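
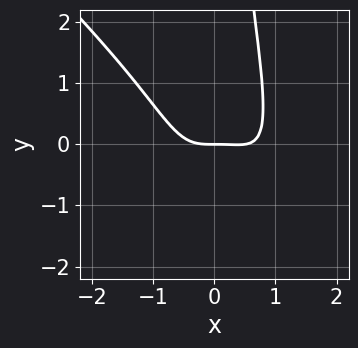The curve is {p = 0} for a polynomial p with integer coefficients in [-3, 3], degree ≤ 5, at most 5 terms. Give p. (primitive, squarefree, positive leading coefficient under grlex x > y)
Degree: no degree-3 curve has this shape, so deg p = 4.
Observable constraints: it meets the x-axis at x = 0 (among the integer gridlines); one y-axis crossing is at y = 0.
The integer polynomial consistent with all of this is the stated p.

2*x^4 + 2*x^3*y - x^3 + x*y^2 - 2*y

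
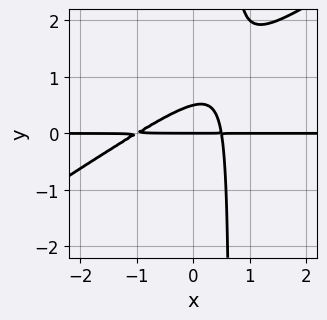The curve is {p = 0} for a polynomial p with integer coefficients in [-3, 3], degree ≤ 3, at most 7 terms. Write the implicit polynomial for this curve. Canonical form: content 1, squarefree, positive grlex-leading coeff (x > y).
2*x^2*y - 3*x*y^2 + x*y + 2*y^2 - y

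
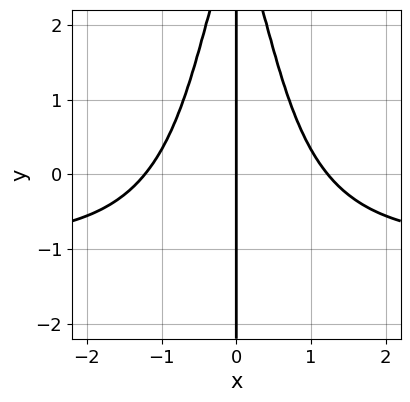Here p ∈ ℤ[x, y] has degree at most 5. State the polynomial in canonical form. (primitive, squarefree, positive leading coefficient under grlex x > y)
2*x^3*y + 2*x^3 + x*y - 3*x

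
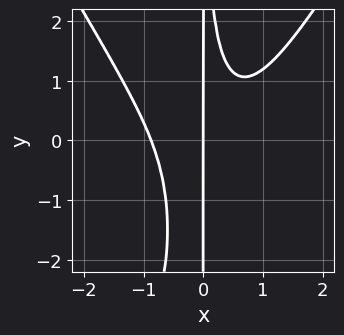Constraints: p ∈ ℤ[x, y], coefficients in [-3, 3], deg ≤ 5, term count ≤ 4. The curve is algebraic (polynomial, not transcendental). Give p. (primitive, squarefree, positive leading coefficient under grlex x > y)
3*x^4 - x^2*y^2 - 3*x^2*y + 2*x

First, deg p = 4. The shape is more complex than any degree-3 curve.
Next, observable constraints: every point of the y-axis in the box is on the curve; one x-axis crossing is at x = 0.
Finally, solving for integer coefficients yields p as stated.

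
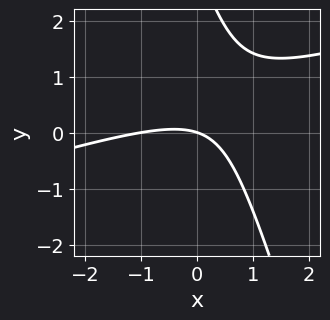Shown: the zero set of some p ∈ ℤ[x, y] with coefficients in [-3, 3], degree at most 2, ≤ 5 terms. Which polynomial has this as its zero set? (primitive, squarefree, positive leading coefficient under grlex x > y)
(a) deg p = 2. The shape is more complex than any degree-1 curve.
(b) From the visible intercepts: one y-axis crossing is at y = 0; among the integer gridlines, it crosses the x-axis at x ∈ {-1, 0}.
(c) Putting this together gives p.

x^2 - 3*x*y - y^2 + x + 3*y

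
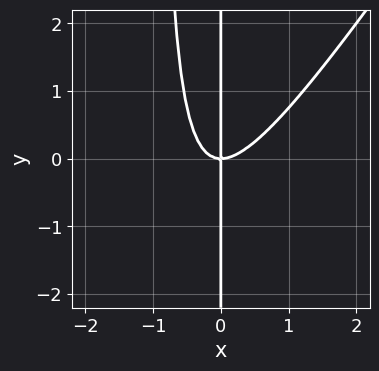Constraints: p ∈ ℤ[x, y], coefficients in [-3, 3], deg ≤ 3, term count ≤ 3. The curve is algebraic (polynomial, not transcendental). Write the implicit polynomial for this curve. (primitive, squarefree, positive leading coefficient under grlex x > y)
(a) The degree is 3 — no degree-2 curve has this shape.
(b) From the axis intercepts and sections: it crosses the x-axis at the gridline x = 0; the visible y-axis segment lies entirely on the curve.
(c) Together with the visible shape, these determine p as stated.

3*x^3 - 2*x^2*y - 2*x*y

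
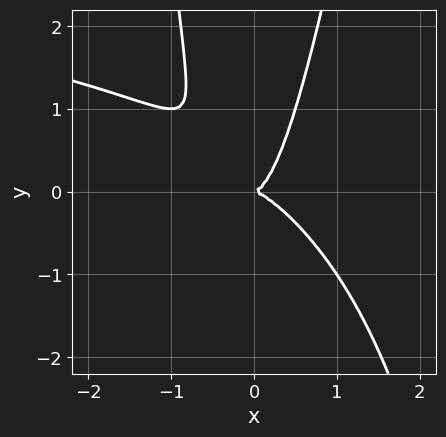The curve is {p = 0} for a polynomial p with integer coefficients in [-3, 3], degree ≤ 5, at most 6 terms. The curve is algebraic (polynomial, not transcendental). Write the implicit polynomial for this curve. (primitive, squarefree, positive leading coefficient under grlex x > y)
x^3*y - 3*x^3 - 3*x^2*y + y^2

First, degree: a generic line meets the curve in up to 4 points, so deg p = 4.
Next, against the integer gridlines: it meets the y-axis at y = 0 (among the integer gridlines); one x-axis crossing is at x = 0.
Finally, together with the visible shape, these determine p as stated.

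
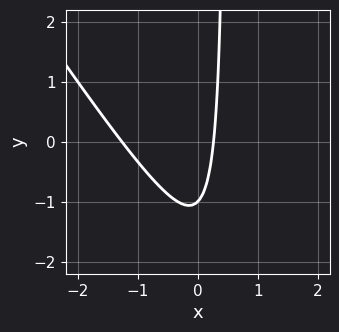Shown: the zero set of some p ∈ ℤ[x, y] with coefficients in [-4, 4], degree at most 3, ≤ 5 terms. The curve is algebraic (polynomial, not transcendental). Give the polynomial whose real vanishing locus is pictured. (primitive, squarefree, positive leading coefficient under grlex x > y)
(a) The degree is 2 — no degree-1 curve has this shape.
(b) Against the integer gridlines: one y-axis crossing is at y = -1.
(c) Assembling these constraints gives the stated polynomial.

3*x^2 + 2*x*y + 3*x - y - 1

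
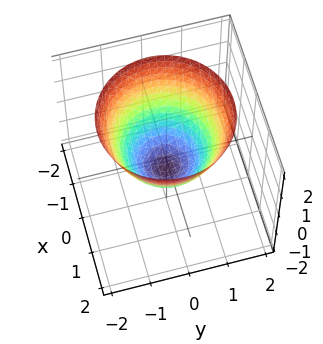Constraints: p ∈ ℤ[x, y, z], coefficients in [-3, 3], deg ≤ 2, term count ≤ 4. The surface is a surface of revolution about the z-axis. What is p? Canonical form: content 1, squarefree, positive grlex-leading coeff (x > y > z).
(a) The degree is 2 — no degree-1 surface has this shape.
(b) Symmetry: the surface is invariant under rotation about z: p = q(x² + y², z).
(c) Observable constraints: a circular section at z = 0 has radius between 0 and 1.
(d) Fitting integer coefficients to these (and the overall shape) gives p.

3*x^2 + 3*y^2 - 3*z - 2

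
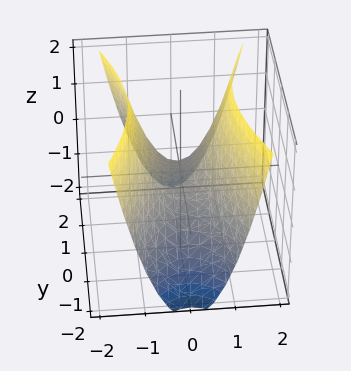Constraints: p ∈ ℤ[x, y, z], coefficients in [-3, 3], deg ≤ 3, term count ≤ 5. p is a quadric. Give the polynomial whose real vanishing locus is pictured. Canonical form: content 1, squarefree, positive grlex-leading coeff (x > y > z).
(a) deg p = 2. A saddle surface; a quadric.
(b) Symmetries: mirror symmetry y ↦ −y ⇒ only even powers of y; the x ↦ −x reflection is a symmetry, so x appears only in even powers.
(c) Observable constraints: it meets the y-axis at y = 0 (among the integer gridlines); it crosses the z-axis at the gridline z = 0; it meets the x-axis at x = 0 (among the integer gridlines).
(d) Assembling these constraints gives the stated polynomial.

3*x^2 - y^2 - 2*z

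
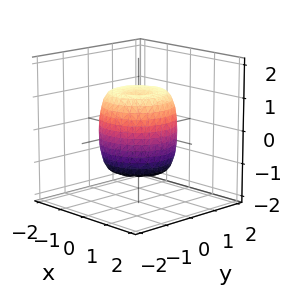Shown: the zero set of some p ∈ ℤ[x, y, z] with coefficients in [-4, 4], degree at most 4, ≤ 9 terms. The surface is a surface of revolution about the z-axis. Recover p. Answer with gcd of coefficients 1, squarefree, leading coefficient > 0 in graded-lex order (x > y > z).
2*x^4 + 4*x^2*y^2 + 2*y^4 - 2*x^2 - 2*y^2 + z^2 - 1

(a) The degree is 4 — a generic line meets the surface in up to 4 points.
(b) Symmetries: the z-axis is an axis of rotation, so x and y enter only as x² + y².
(c) Reading off the gridlines: the z-axis gridline crossings are at z ∈ {-1, 1}; a circular section at z = 0 has radius between 1 and 2.
(d) The integer polynomial consistent with all of this is the stated p.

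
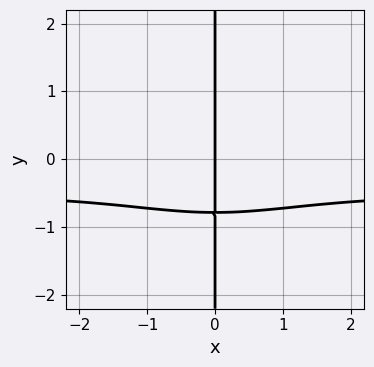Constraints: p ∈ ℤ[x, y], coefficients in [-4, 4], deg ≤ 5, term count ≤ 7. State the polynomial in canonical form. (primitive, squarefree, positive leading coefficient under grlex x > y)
2*x^3*y + 3*x*y^3 + x^3 + 2*x*y + 3*x

First, the degree is 4 — a generic line meets the curve in up to 4 points.
Then, from the axis intercepts and sections: the visible y-axis segment lies entirely on the curve; one x-axis crossing is at x = 0.
Finally, assembling these constraints gives the stated polynomial.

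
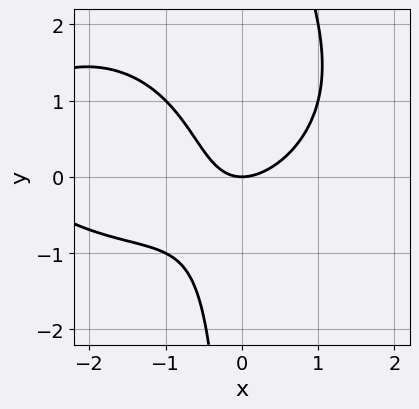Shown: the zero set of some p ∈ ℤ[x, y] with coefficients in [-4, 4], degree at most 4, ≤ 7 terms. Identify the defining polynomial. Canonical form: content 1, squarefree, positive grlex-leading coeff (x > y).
x^3 + 2*x*y^2 + 3*x^2 - 3*x*y - 3*y

(a) deg p = 3.
(b) Checking where it meets the axes: it crosses the y-axis at the gridline y = 0; it meets the x-axis at x = 0 (among the integer gridlines).
(c) Assembling these constraints gives the stated polynomial.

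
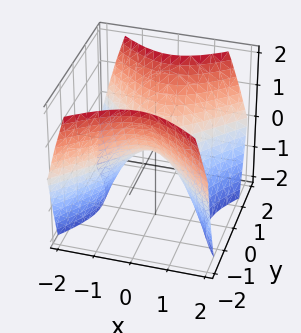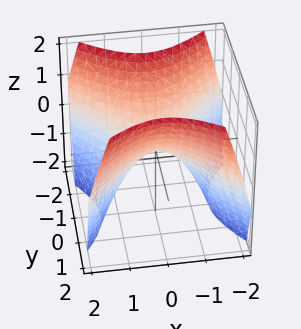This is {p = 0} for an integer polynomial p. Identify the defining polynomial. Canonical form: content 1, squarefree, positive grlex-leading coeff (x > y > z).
(a) Degree: a saddle surface; a quadric, so deg p = 2.
(b) Symmetries: the x ↦ −x reflection is a symmetry, so x appears only in even powers; the y ↦ −y reflection is a symmetry, so y appears only in even powers.
(c) From the axis intercepts and sections: one z-axis crossing is at z = 0; it crosses the y-axis at the gridline y = 0.
(d) Together with the visible shape, these determine p as stated.

x^2 - y^2 + z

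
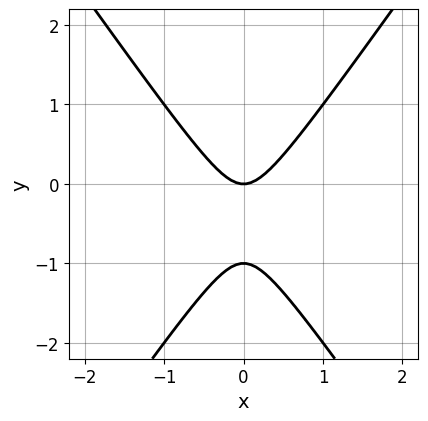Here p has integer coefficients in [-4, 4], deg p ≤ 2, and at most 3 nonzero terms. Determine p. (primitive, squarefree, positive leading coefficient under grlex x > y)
First, the degree is 2 — no degree-1 curve has this shape.
Next, symmetries: it's symmetric under x → −x, forcing even powers of x.
Next, from the axis intercepts and sections: among the integer gridlines, it crosses the y-axis at y ∈ {-1, 0}; it meets the x-axis at x = 0 (among the integer gridlines).
Finally, matching integer coefficients to the picture gives p.

2*x^2 - y^2 - y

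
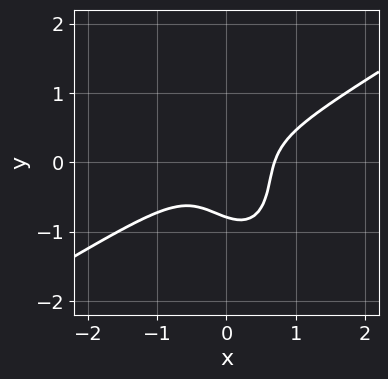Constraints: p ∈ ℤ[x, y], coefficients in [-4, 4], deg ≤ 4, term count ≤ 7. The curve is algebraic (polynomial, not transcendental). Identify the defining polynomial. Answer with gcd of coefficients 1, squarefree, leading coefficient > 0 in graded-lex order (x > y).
3*x^3 - 3*x^2*y - 2*x*y^2 - 2*y^3 - 1

The degree is 3 — a generic line meets the curve in up to 3 points.
Matching integer coefficients to the picture gives p.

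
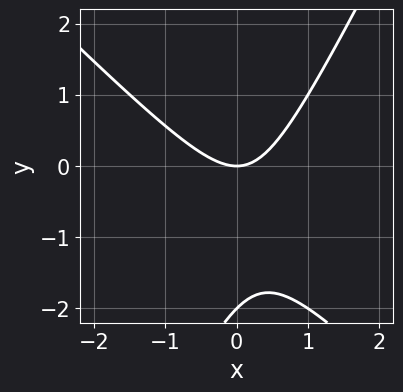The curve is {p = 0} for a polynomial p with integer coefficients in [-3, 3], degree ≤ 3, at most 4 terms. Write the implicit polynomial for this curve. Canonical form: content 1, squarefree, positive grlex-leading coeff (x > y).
2*x^2 + x*y - y^2 - 2*y

1. The degree is 2 — a generic line meets the curve in up to 2 points.
2. Checking where it meets the axes: it crosses the x-axis at the gridline x = 0; among the integer gridlines, it crosses the y-axis at y ∈ {-2, 0}.
3. Solving for integer coefficients yields p as stated.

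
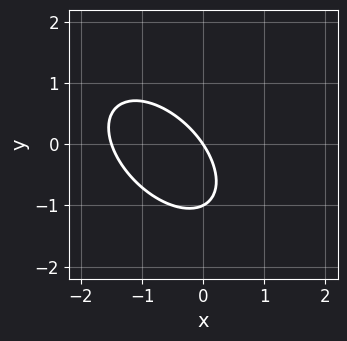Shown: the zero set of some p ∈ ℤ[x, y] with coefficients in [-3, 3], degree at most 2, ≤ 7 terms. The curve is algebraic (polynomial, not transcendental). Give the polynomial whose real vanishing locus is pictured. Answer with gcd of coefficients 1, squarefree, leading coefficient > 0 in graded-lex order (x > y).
2*x^2 + 2*x*y + 2*y^2 + 3*x + 2*y

The degree is 2 — no degree-1 curve has this shape.
Checking where it meets the axes: it meets the x-axis at x = 0 (among the integer gridlines); the y-axis gridline crossings are at y ∈ {-1, 0}.
Fitting integer coefficients to these (and the overall shape) gives p.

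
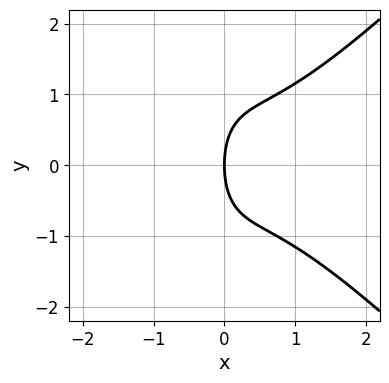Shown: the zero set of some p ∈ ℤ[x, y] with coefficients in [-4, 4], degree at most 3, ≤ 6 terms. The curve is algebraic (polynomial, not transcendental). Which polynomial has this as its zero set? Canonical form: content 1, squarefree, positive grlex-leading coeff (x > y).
2*x^3 - 2*x*y^2 - x^2 - y^2 + 3*x

First, deg p = 3. The shape is more complex than any degree-2 curve.
Then, symmetries: mirror symmetry y ↦ −y ⇒ only even powers of y.
Next, against the integer gridlines: one y-axis crossing is at y = 0; it crosses the x-axis at the gridline x = 0.
Finally, these observations pin down the coefficients.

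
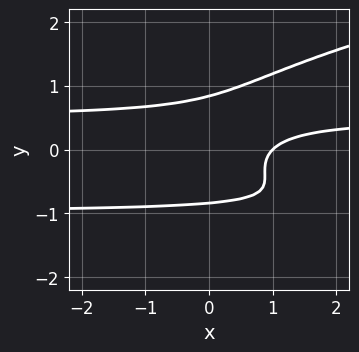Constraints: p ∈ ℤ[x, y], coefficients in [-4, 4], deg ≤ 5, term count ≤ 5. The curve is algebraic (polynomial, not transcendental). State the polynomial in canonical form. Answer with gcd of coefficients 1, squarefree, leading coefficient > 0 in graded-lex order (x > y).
The degree is 4 — the shape is more complex than any degree-3 curve.
From the axis intercepts and sections: it crosses the x-axis at the gridline x = 1.
Putting this together gives p.

2*y^4 - 2*x*y^2 - x*y + x - 1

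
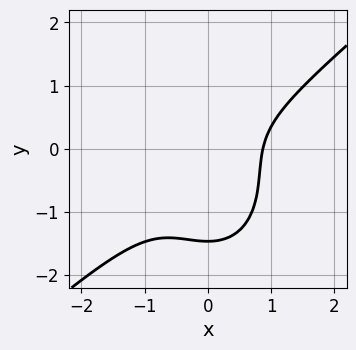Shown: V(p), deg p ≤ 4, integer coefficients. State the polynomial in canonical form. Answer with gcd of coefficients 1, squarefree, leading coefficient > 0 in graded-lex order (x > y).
3*x^3 - 2*x^2*y - 2*y^3 - 2*y^2 - 2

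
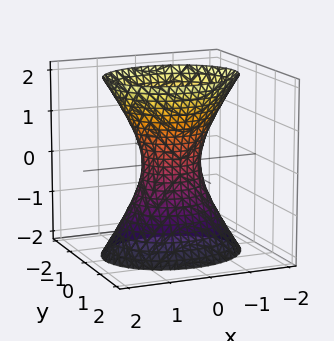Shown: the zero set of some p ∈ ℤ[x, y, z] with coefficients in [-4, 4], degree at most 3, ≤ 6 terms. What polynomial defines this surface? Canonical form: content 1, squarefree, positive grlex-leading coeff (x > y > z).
2*x^2 + 3*y^2 - z^2 - 1

Degree: one connected sheet with a waist; a quadric, so deg p = 2.
Symmetries: the x ↦ −x reflection is a symmetry, so x appears only in even powers; it's symmetric under z → −z, forcing even powers of z; it's symmetric under y → −y, forcing even powers of y.
From the visible intercepts: it misses every integer gridline on the z-axis.
Assembling these constraints gives the stated polynomial.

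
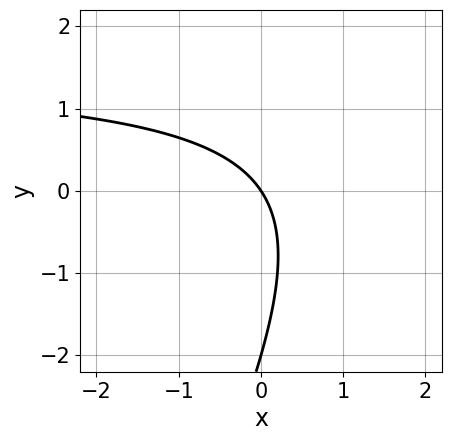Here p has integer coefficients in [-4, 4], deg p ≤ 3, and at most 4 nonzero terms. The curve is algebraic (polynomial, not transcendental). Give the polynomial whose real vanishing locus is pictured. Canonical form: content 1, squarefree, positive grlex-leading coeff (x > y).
2*x*y - y^2 - 3*x - 2*y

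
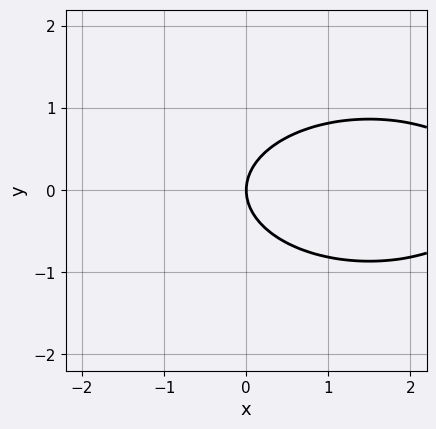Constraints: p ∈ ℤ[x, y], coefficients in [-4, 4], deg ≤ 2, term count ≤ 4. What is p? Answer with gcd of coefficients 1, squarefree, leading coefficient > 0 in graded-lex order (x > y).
x^2 + 3*y^2 - 3*x

First, the degree is 2 — the shape is more complex than any degree-1 curve.
Then, symmetries: mirror symmetry y ↦ −y ⇒ only even powers of y.
Then, from the visible intercepts: it crosses the x-axis at the gridline x = 0; one y-axis crossing is at y = 0.
Finally, the integer polynomial consistent with all of this is the stated p.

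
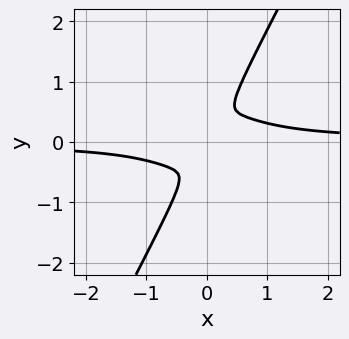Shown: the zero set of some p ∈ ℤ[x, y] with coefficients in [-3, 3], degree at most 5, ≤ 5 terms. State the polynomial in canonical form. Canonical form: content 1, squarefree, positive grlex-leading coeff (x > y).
deg p = 4.
Putting this together gives p.

3*x^3*y + 3*x*y^3 - 2*y^4 - x^2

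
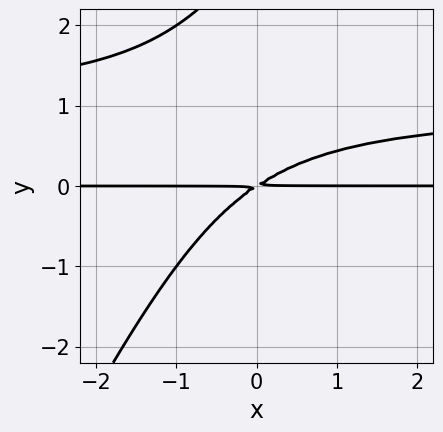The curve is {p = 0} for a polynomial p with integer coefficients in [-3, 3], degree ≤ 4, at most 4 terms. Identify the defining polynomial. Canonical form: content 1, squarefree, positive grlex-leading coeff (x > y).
2*x*y^2 - y^3 - 2*x*y + 3*y^2

1. Degree: no degree-2 curve has this shape, so deg p = 3.
2. Observable constraints: the visible x-axis segment lies entirely on the curve.
3. Assembling these constraints gives the stated polynomial.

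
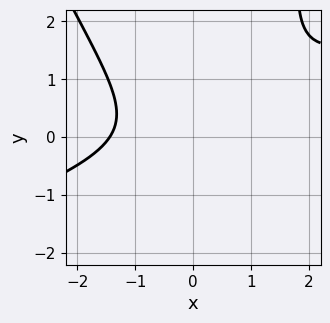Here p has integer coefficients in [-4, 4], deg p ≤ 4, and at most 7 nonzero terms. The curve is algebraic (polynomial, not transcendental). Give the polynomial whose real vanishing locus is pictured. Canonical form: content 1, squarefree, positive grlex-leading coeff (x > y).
x^3 - 2*x^2*y - x*y^2 + 3*y^2 + 3

(a) The degree is 3 — no degree-2 curve has this shape.
(b) Against the integer gridlines: the curve avoids every integer y-axis point in the box.
(c) Fitting integer coefficients to these (and the overall shape) gives p.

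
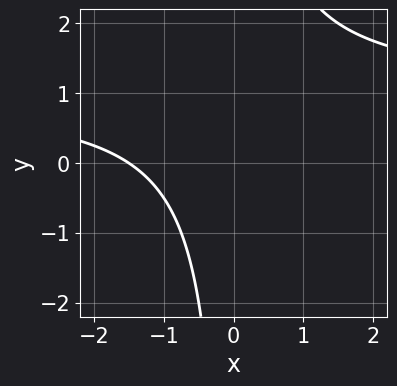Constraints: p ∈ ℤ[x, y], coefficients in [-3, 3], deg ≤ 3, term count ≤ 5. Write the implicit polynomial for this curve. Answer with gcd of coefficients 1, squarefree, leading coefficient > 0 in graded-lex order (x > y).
2*x*y - 2*x - 3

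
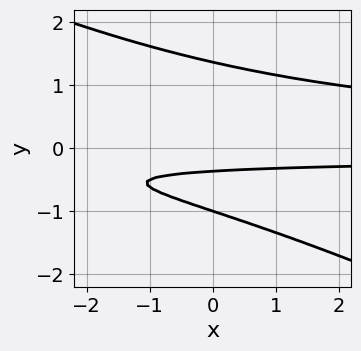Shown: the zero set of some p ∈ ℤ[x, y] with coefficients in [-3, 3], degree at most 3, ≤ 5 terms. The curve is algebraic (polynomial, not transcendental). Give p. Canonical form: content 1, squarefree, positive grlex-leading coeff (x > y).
x*y^2 + 2*y^3 - 3*y - 1

1. The degree is 3 — no degree-2 curve has this shape.
2. Checking where it meets the axes: no x-intercept at any integer in the box; one y-axis crossing is at y = -1.
3. Putting this together gives p.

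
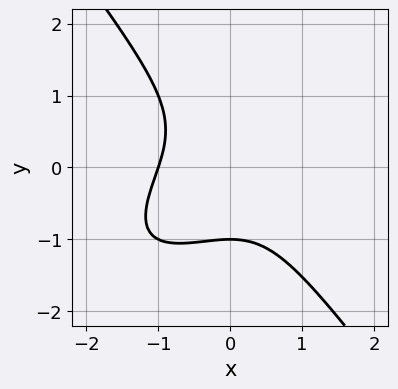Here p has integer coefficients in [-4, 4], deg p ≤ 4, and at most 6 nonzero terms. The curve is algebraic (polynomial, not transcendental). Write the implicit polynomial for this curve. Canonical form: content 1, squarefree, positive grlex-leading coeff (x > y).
deg p = 3.
From the visible intercepts: one x-axis crossing is at x = -1; it crosses the y-axis at the gridline y = -1.
Solving for integer coefficients yields p as stated.

x^3 - x^2*y + y^3 + 1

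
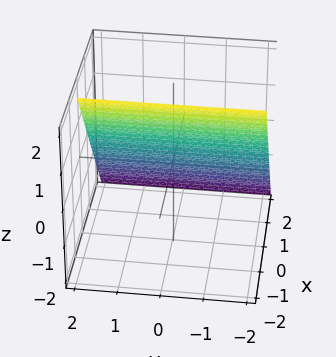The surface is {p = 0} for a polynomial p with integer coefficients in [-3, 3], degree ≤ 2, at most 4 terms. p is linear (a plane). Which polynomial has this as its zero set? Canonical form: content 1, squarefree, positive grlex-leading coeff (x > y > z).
3*x + 2*z - 2

1. The degree is 1 — the surface is flat (a plane).
2. Reading off the gridlines: one z-axis crossing is at z = 1; no y-intercept at any integer in the box.
3. Fitting integer coefficients to these (and the overall shape) gives p.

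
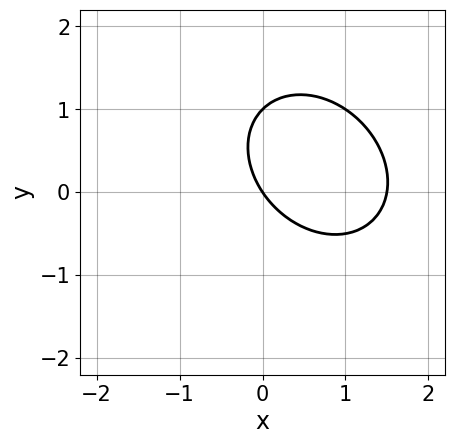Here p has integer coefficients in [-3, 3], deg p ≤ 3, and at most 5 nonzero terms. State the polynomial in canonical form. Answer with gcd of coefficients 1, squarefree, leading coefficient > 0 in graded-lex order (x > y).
First, degree: the shape is more complex than any degree-1 curve, so deg p = 2.
Then, from the axis intercepts and sections: the y-axis gridline crossings are at y ∈ {0, 1}; it meets the x-axis at x = 0 (among the integer gridlines).
Finally, putting this together gives p.

2*x^2 + x*y + 2*y^2 - 3*x - 2*y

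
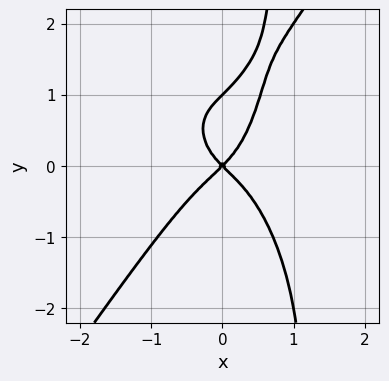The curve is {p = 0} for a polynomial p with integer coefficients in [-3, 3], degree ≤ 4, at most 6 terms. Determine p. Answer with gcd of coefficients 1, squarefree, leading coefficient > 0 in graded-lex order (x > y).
1. Degree: no degree-3 curve has this shape, so deg p = 4.
2. From the axis intercepts and sections: it crosses the x-axis at the gridline x = 0; the y-axis gridline crossings are at y ∈ {0, 1}.
3. Fitting integer coefficients to these (and the overall shape) gives p.

3*x^4 - x*y^3 + y^3 + x^2 - y^2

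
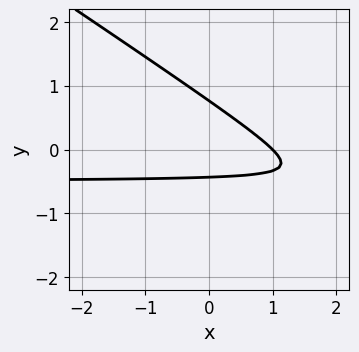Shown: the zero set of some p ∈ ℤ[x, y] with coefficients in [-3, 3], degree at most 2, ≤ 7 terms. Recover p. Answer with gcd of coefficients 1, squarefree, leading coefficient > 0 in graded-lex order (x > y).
2*x*y + 3*y^2 + x - y - 1

1. The degree is 2 — no degree-1 curve has this shape.
2. Observable constraints: it meets the x-axis at x = 1 (among the integer gridlines).
3. Matching integer coefficients to the picture gives p.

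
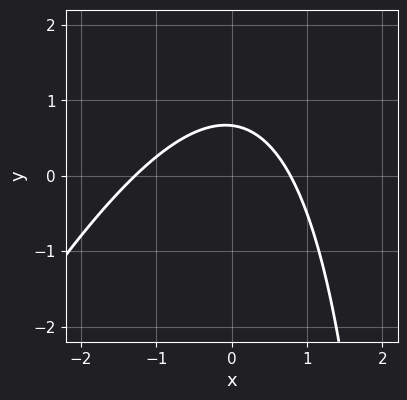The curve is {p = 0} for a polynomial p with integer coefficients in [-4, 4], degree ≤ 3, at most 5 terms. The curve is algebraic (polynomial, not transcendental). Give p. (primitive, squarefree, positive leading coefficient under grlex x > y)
First, deg p = 2. No degree-1 curve has this shape.
Finally, matching integer coefficients to the picture gives p.

2*x^2 - x*y + x + 3*y - 2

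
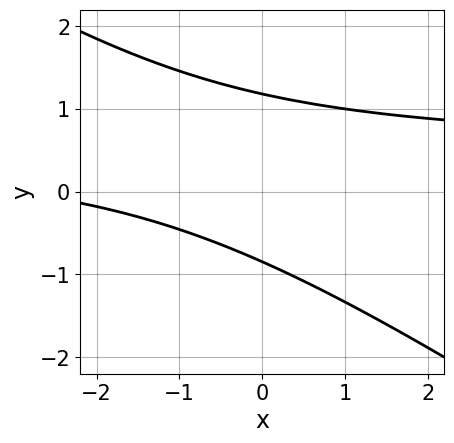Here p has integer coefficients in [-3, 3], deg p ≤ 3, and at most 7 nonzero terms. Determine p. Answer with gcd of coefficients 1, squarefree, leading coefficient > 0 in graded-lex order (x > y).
2*x*y + 3*y^2 - x - y - 3

1. deg p = 2. No degree-1 curve has this shape.
2. Checking where it meets the axes: it misses every integer gridline on the x-axis.
3. These observations pin down the coefficients.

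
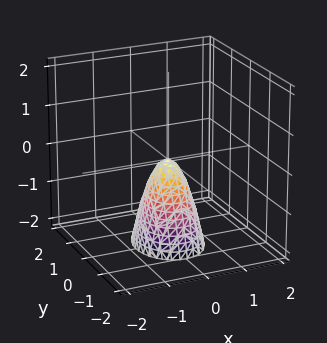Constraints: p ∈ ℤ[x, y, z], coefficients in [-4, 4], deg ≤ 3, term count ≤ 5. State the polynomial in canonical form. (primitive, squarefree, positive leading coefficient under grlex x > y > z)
3*x^2 + 2*y^2 + z

(a) deg p = 2.
(b) Symmetries: it's symmetric under y → −y, forcing even powers of y; the x ↦ −x reflection is a symmetry, so x appears only in even powers.
(c) Observable constraints: it crosses the y-axis at the gridline y = 0; it meets the z-axis at z = 0 (among the integer gridlines); it crosses the x-axis at the gridline x = 0.
(d) Matching integer coefficients to the picture gives p.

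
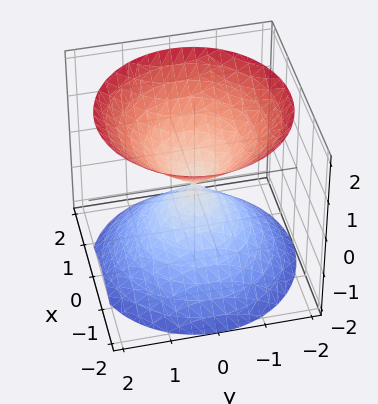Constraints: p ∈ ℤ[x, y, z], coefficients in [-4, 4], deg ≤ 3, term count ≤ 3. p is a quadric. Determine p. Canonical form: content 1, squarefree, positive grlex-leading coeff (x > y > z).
1. The picture has 2 separate pieces. They look like related sheets of one shape, so recover p as a whole.
2. The degree is 2 — two nappes meeting at a single point; a quadric.
3. Symmetries: the surface is invariant under rotation about z: p = q(x² + y², z); mirror symmetry z ↦ −z ⇒ only even powers of z.
4. Against the integer gridlines: it meets the z-axis at z = 0 (among the integer gridlines); it crosses the y-axis at the gridline y = 0; a circular section at z = -1 has radius exactly 1.
5. Matching integer coefficients to the picture gives p.

x^2 + y^2 - z^2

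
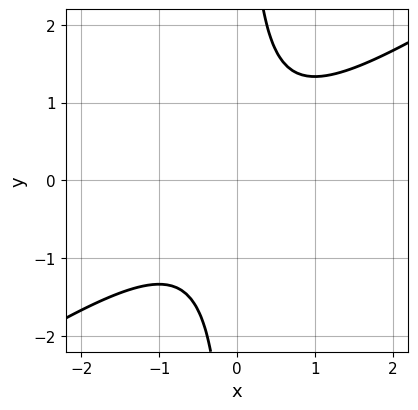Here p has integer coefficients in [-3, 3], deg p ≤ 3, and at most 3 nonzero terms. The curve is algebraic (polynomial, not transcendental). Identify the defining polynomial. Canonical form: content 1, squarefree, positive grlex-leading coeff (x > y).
2*x^2 - 3*x*y + 2

(a) The degree is 2 — the shape is more complex than any degree-1 curve.
(b) Reading off the gridlines: no y-intercept at any integer in the box; it misses every integer gridline on the x-axis.
(c) Together with the visible shape, these determine p as stated.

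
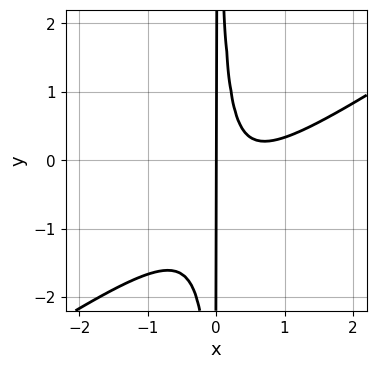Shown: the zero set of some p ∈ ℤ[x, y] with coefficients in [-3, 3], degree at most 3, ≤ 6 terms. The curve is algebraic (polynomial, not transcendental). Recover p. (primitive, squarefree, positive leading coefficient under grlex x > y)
2*x^3 - 3*x^2*y - 2*x^2 + x

1. deg p = 3. No degree-2 curve has this shape.
2. Reading off the gridlines: it meets the x-axis at x = 0 (among the integer gridlines); the visible y-axis segment lies entirely on the curve.
3. These observations pin down the coefficients.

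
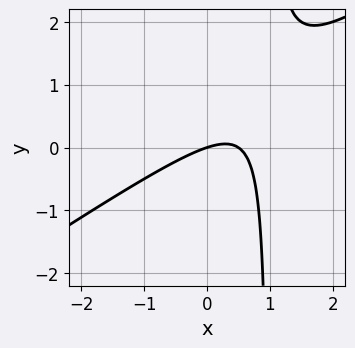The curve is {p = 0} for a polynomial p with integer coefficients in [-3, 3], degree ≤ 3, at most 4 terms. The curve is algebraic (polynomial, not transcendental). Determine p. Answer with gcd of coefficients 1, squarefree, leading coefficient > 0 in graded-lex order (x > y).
The degree is 2 — no degree-1 curve has this shape.
Checking where it meets the axes: it crosses the y-axis at the gridline y = 0; one x-axis crossing is at x = 0.
Solving for integer coefficients yields p as stated.

2*x^2 - 3*x*y - x + 3*y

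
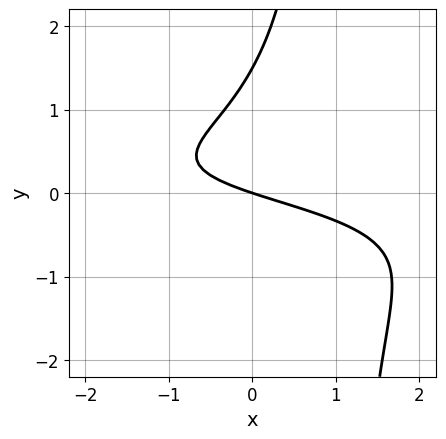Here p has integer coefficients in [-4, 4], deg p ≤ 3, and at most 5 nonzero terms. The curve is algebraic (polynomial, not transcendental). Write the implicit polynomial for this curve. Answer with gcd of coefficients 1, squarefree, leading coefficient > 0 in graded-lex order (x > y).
First, the degree is 3 — no degree-2 curve has this shape.
Next, observable constraints: it crosses the x-axis at the gridline x = 0; it crosses the y-axis at the gridline y = 0.
Finally, the integer polynomial consistent with all of this is the stated p.

2*x*y^2 - 2*y^2 + x + 3*y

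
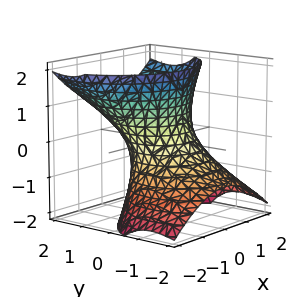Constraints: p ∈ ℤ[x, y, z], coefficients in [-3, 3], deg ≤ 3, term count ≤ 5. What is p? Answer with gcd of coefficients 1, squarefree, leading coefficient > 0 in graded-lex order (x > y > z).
(a) Degree: the shape is more complex than any degree-1 surface, so deg p = 2.
(b) Against the integer gridlines: the x-axis gridline crossings are at x ∈ {-1, 1}; the surface avoids every integer z-axis point in the box; among the integer gridlines, it crosses the y-axis at y ∈ {-1, 1}.
(c) Fitting integer coefficients to these (and the overall shape) gives p.

2*x^2 + 2*y^2 - 3*y*z - z^2 - 2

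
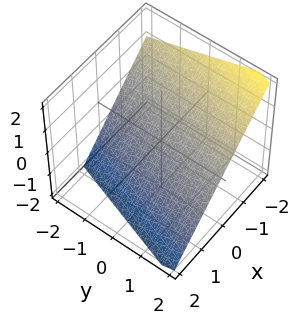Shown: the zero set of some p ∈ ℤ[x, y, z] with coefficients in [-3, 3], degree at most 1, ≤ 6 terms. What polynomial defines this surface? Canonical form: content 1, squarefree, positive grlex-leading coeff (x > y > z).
3*x - y + 3*z + 2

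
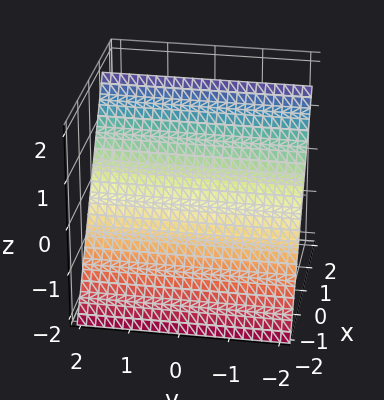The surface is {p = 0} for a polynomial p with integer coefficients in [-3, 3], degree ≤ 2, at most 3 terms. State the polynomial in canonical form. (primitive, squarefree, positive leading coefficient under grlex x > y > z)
1. The degree is 1 — every cross-section is a straight line — this is a plane.
2. Reading off the gridlines: the surface avoids every integer y-axis point in the box; it meets the z-axis at z = 1 (among the integer gridlines).
3. Matching integer coefficients to the picture gives p.

3*x - 2*z + 2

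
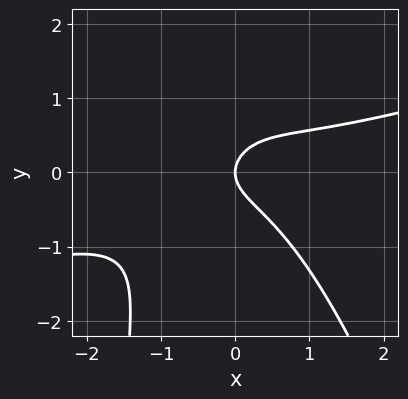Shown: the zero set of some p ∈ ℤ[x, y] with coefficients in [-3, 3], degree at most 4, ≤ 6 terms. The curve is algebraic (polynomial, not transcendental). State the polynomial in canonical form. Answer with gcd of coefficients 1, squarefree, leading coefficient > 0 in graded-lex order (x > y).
x^3 - 3*x^2*y - x*y^2 - 3*y^2 + 2*x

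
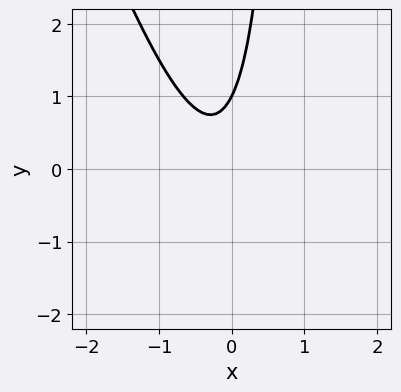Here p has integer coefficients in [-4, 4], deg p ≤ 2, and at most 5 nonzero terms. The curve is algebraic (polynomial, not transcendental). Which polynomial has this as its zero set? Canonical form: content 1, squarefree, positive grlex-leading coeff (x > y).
1. The degree is 2 — a generic line meets the curve in up to 2 points.
2. From the visible intercepts: one y-axis crossing is at y = 1; it misses every integer gridline on the x-axis.
3. Fitting integer coefficients to these (and the overall shape) gives p.

3*x^2 + x*y + x - y + 1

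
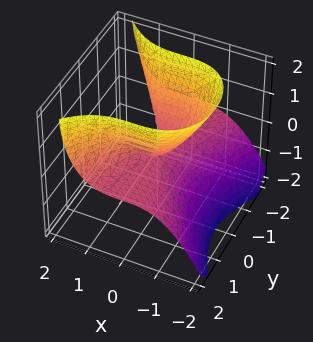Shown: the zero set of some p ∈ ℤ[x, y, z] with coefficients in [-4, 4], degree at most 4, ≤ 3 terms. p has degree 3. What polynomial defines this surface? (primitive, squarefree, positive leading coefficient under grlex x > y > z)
1. The degree is 3 — no degree-2 surface has this shape.
2. From the visible intercepts: the visible y-axis segment lies entirely on the surface; it crosses the z-axis at the gridline z = 0; it crosses the x-axis at the gridline x = 0.
3. Solving for integer coefficients yields p as stated.

x^3 - y^2*z + z^2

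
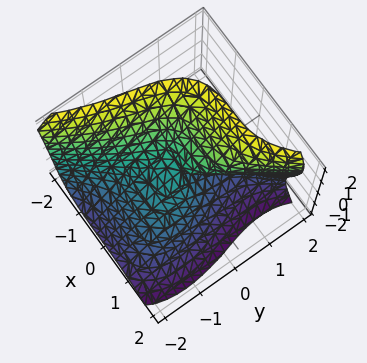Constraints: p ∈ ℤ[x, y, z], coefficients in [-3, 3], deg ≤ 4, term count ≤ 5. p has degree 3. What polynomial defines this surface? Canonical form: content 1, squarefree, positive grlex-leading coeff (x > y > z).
2*x^3 - y^3 + z^3 - 2*y*z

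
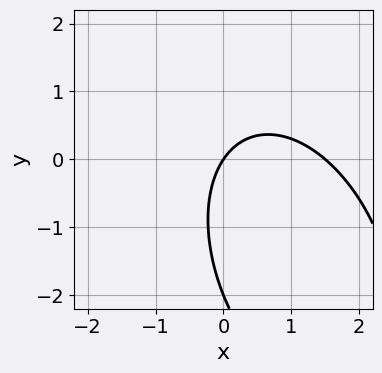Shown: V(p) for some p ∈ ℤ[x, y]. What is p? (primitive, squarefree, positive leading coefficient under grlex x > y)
First, deg p = 2. No degree-1 curve has this shape.
Then, against the integer gridlines: among the integer gridlines, it crosses the y-axis at y ∈ {-2, 0}; it meets the x-axis at x = 0 (among the integer gridlines).
Finally, together with the visible shape, these determine p as stated.

2*x^2 + x*y + y^2 - 3*x + 2*y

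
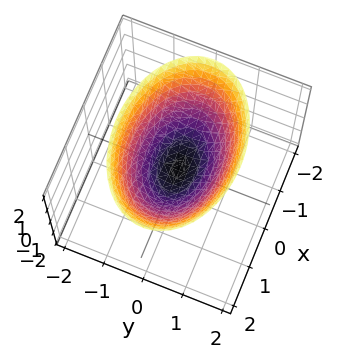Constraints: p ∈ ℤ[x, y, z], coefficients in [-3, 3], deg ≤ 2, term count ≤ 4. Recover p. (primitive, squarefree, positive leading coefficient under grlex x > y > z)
deg p = 2. A single bowl opening along one axis; a quadric.
Symmetries: mirror symmetry x ↦ −x ⇒ only even powers of x; it's symmetric under y → −y, forcing even powers of y.
Checking where it meets the axes: one x-axis crossing is at x = 0; it crosses the z-axis at the gridline z = 0; it crosses the y-axis at the gridline y = 0.
Assembling these constraints gives the stated polynomial.

x^2 + 2*y^2 - 2*z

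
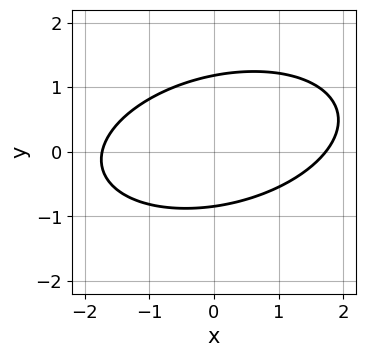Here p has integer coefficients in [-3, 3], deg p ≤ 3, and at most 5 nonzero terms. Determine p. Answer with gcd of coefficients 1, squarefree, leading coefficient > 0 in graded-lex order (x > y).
x^2 - x*y + 3*y^2 - y - 3

(a) deg p = 2.
(b) Matching integer coefficients to the picture gives p.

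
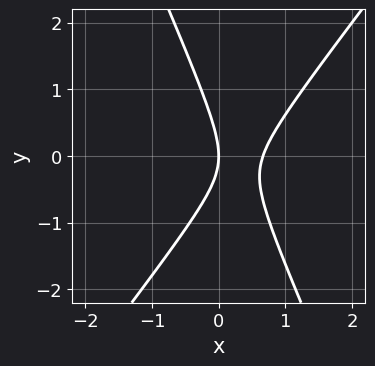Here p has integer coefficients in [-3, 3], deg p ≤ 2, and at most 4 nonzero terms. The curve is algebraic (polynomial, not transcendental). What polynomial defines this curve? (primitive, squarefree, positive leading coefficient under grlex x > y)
3*x^2 - x*y - y^2 - 2*x

deg p = 2.
From the visible intercepts: it meets the x-axis at x = 0 (among the integer gridlines); it meets the y-axis at y = 0 (among the integer gridlines).
Fitting integer coefficients to these (and the overall shape) gives p.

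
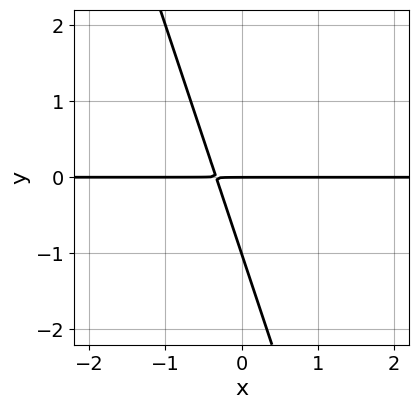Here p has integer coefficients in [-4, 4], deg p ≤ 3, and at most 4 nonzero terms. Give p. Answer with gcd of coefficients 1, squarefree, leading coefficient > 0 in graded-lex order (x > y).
3*x*y + y^2 + y

(a) deg p = 2. No degree-1 curve has this shape.
(b) Reading off the gridlines: the y-axis gridline crossings are at y ∈ {-1, 0}; every point of the x-axis in the box is on the curve.
(c) Assembling these constraints gives the stated polynomial.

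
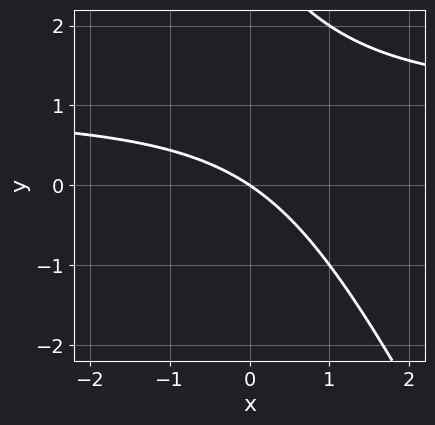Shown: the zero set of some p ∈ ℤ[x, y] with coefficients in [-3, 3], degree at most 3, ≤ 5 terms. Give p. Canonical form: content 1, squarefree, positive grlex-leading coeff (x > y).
2*x*y + y^2 - 2*x - 3*y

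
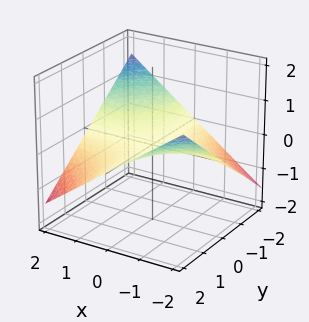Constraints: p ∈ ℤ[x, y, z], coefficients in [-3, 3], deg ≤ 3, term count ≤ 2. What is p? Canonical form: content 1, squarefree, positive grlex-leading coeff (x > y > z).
(a) deg p = 2.
(b) Reading off the gridlines: the visible y-axis segment lies entirely on the surface; every point of the x-axis in the box is on the surface; it meets the z-axis at z = 0 (among the integer gridlines).
(c) The integer polynomial consistent with all of this is the stated p.

x*y + 3*z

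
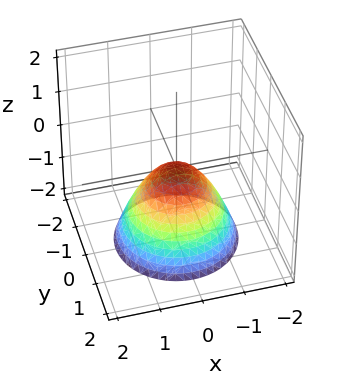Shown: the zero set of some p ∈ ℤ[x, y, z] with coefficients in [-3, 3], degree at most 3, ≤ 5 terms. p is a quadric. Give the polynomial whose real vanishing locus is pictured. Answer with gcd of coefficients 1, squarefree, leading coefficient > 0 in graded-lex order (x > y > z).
First, the degree is 2 — a paraboloid; a quadric.
Then, symmetries: every cross-section ⟂ z is a circle, so x, y appear only via x² + y².
Then, against the integer gridlines: it meets the y-axis at y = 0 (among the integer gridlines); one x-axis crossing is at x = 0; a circular section at z = -2 has radius between 1 and 2.
Finally, assembling these constraints gives the stated polynomial.

x^2 + y^2 + z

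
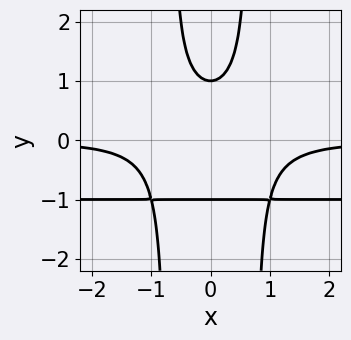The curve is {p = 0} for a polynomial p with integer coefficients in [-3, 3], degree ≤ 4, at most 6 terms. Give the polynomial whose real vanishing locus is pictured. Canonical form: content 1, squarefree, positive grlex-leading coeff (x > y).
2*x^2*y^2 + 2*x^2*y - y^2 + 1

1. deg p = 4. No degree-3 curve has this shape.
2. Symmetries: it's symmetric under x → −x, forcing even powers of x.
3. Observable constraints: the y-axis gridline crossings are at y ∈ {-1, 1}; no x-intercept at any integer in the box.
4. The integer polynomial consistent with all of this is the stated p.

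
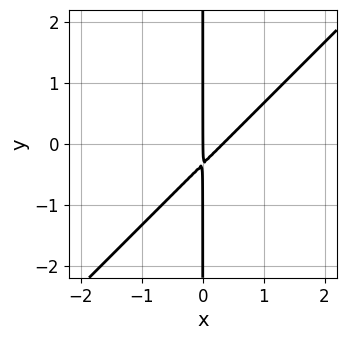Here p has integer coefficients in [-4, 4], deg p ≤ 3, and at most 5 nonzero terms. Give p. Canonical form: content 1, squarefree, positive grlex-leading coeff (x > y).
3*x^2 - 3*x*y - x

(a) Degree: the shape is more complex than any degree-1 curve, so deg p = 2.
(b) Observable constraints: one x-axis crossing is at x = 0; every point of the y-axis in the box is on the curve.
(c) Matching integer coefficients to the picture gives p.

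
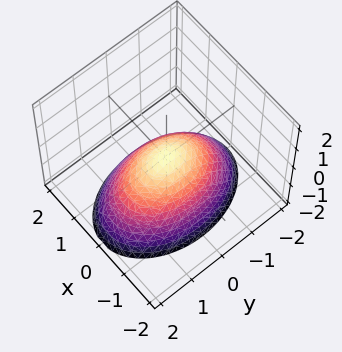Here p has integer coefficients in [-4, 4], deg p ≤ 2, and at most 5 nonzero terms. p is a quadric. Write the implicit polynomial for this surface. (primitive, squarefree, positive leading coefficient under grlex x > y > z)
(a) The degree is 2 — a single bowl opening along one axis; a quadric.
(b) Symmetries: mirror symmetry x ↦ −x ⇒ only even powers of x; it's symmetric under y → −y, forcing even powers of y.
(c) Against the integer gridlines: one z-axis crossing is at z = 0; one y-axis crossing is at y = 0; it meets the x-axis at x = 0 (among the integer gridlines).
(d) Assembling these constraints gives the stated polynomial.

2*x^2 + y^2 + 2*z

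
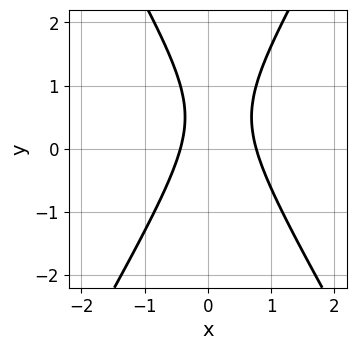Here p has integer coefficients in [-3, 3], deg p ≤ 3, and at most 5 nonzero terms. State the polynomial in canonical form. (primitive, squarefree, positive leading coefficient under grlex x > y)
3*x^2 - y^2 - x + y - 1

First, the degree is 2 — the shape is more complex than any degree-1 curve.
Then, against the integer gridlines: it misses every integer gridline on the y-axis.
Finally, fitting integer coefficients to these (and the overall shape) gives p.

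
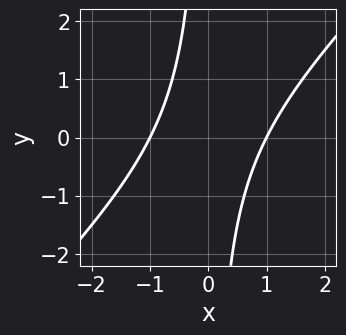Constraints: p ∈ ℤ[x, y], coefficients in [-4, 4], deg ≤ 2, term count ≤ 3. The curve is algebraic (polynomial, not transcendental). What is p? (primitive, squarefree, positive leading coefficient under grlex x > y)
Degree: the shape is more complex than any degree-1 curve, so deg p = 2.
Reading off the gridlines: it misses every integer gridline on the y-axis; among the integer gridlines, it crosses the x-axis at x ∈ {-1, 1}.
Assembling these constraints gives the stated polynomial.

x^2 - x*y - 1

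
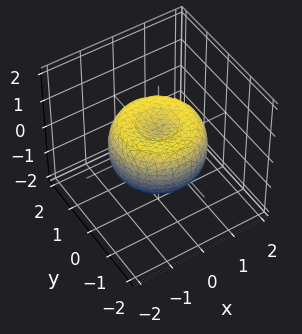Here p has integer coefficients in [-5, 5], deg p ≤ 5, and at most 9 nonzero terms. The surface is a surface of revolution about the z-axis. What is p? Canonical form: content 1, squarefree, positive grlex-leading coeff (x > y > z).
deg p = 4. No degree-3 surface has this shape.
Symmetries: the surface is invariant under rotation about z: p = q(x² + y², z).
From the visible intercepts: a circular section at z = 0 has radius between 1 and 2.
Together with the visible shape, these determine p as stated.

2*x^4 + 4*x^2*y^2 + 2*y^4 - 3*x^2 - 3*y^2 + 3*z^2 - 1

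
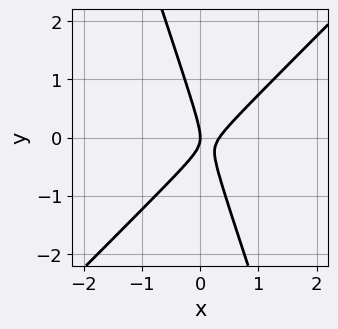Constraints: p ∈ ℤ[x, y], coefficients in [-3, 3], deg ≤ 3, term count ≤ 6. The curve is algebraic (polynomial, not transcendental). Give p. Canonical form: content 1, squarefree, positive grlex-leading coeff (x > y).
3*x^2 - 2*x*y - y^2 - x

1. The degree is 2 — no degree-1 curve has this shape.
2. Checking where it meets the axes: one x-axis crossing is at x = 0; it crosses the y-axis at the gridline y = 0.
3. Together with the visible shape, these determine p as stated.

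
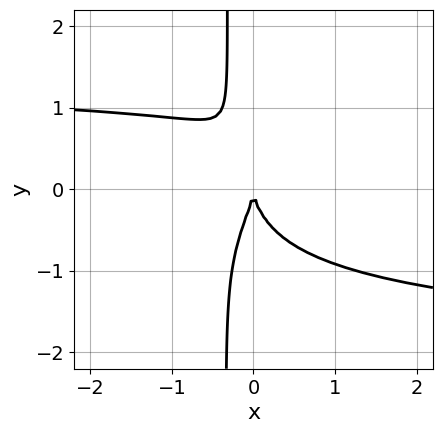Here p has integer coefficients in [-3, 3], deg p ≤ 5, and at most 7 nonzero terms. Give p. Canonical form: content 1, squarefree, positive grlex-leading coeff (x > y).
The degree is 4 — a generic line meets the curve in up to 4 points.
Reading off the gridlines: it meets the x-axis at x = 0 (among the integer gridlines); it crosses the y-axis at the gridline y = 0.
Solving for integer coefficients yields p as stated.

x^2*y^2 - 3*x*y^3 + x^2*y - y^3 - 3*x^2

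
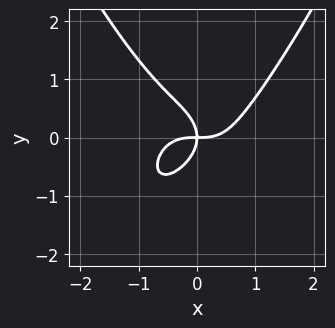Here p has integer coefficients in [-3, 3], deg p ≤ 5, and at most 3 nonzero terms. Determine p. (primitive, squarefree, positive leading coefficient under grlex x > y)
x^4 - y^3 - x*y

1. Degree: a generic line meets the curve in up to 4 points, so deg p = 4.
2. Reading off the gridlines: one y-axis crossing is at y = 0; it meets the x-axis at x = 0 (among the integer gridlines).
3. The integer polynomial consistent with all of this is the stated p.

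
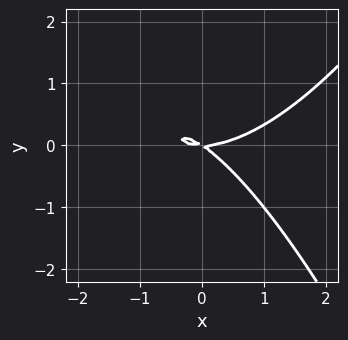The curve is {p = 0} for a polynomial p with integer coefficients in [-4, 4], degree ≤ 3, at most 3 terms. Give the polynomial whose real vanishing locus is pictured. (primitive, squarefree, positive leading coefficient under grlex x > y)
x^3 - 2*x*y - 3*y^2

First, degree: the shape is more complex than any degree-2 curve, so deg p = 3.
Then, reading off the gridlines: one y-axis crossing is at y = 0; one x-axis crossing is at x = 0.
Finally, the integer polynomial consistent with all of this is the stated p.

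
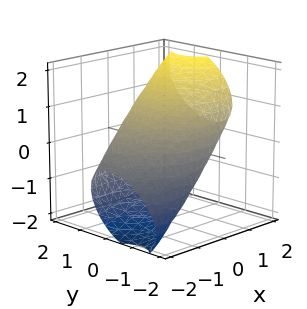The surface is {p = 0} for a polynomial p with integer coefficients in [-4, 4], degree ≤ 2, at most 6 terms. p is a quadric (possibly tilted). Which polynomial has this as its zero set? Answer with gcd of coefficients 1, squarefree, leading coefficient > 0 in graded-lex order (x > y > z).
1. deg p = 2. The shape is more complex than any degree-1 surface.
2. From the visible intercepts: the z-axis gridline crossings are at z ∈ {-1, 1}.
3. The integer polynomial consistent with all of this is the stated p.

x^2 - 3*x*z + 2*y^2 - 2*y*z + 3*z^2 - 3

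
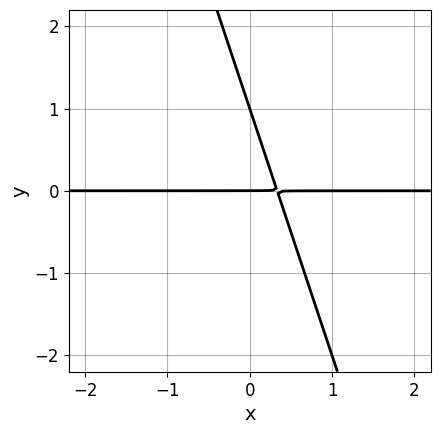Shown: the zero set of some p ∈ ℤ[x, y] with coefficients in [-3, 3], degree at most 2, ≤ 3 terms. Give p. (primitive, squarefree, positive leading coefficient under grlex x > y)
(a) Degree: no degree-1 curve has this shape, so deg p = 2.
(b) Checking where it meets the axes: every point of the x-axis in the box is on the curve; the y-axis gridline crossings are at y ∈ {0, 1}.
(c) The integer polynomial consistent with all of this is the stated p.

3*x*y + y^2 - y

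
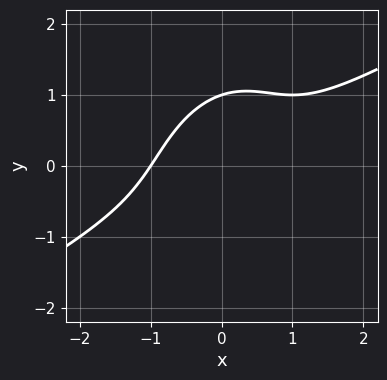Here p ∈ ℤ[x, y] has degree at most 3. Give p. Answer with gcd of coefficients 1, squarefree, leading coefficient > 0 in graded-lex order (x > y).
x^3 - 2*x^2*y + x*y^2 - y^3 + 1

First, deg p = 3. A generic line meets the curve in up to 3 points.
Then, observable constraints: it meets the x-axis at x = -1 (among the integer gridlines); it crosses the y-axis at the gridline y = 1.
Finally, putting this together gives p.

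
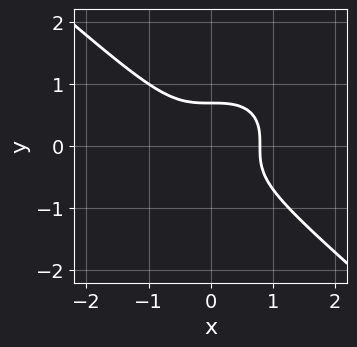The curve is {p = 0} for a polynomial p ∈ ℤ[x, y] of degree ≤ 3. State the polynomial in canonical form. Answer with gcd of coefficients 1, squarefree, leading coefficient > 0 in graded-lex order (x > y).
(a) The degree is 3 — no degree-2 curve has this shape.
(b) Matching integer coefficients to the picture gives p.

2*x^3 + 3*y^3 - 1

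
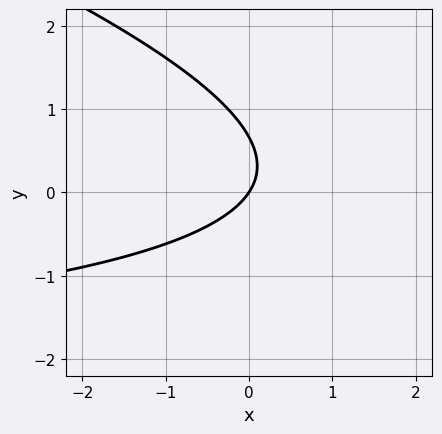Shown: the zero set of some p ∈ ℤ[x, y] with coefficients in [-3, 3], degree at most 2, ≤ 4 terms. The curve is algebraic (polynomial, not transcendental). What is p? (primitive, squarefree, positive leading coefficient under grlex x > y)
The degree is 2 — the shape is more complex than any degree-1 curve.
Against the integer gridlines: one x-axis crossing is at x = 0; it meets the y-axis at y = 0 (among the integer gridlines).
Assembling these constraints gives the stated polynomial.

x*y + 3*y^2 + 3*x - 2*y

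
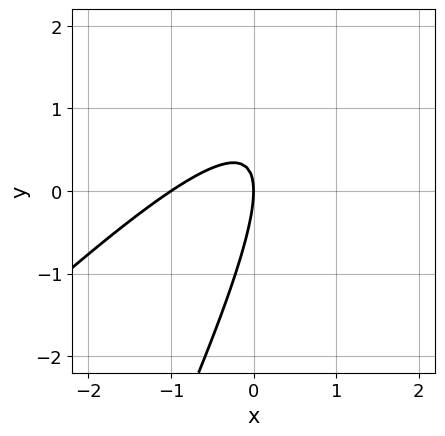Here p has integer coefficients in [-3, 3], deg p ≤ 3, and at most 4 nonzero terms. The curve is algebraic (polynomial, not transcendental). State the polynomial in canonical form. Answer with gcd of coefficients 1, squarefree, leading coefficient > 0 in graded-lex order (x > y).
Degree: the shape is more complex than any degree-1 curve, so deg p = 2.
From the visible intercepts: it meets the y-axis at y = 0 (among the integer gridlines); the x-axis gridline crossings are at x ∈ {-1, 0}.
Assembling these constraints gives the stated polynomial.

2*x^2 - 3*x*y + y^2 + 2*x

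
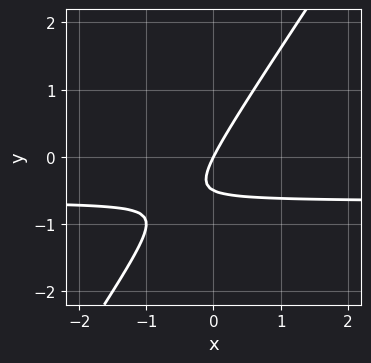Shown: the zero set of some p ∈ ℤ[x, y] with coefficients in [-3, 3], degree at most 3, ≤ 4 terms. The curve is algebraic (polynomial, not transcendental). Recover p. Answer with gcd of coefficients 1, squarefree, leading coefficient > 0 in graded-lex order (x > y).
3*x*y - 2*y^2 + 2*x - y

1. deg p = 2. A generic line meets the curve in up to 2 points.
2. From the visible intercepts: it meets the y-axis at y = 0 (among the integer gridlines); one x-axis crossing is at x = 0.
3. Together with the visible shape, these determine p as stated.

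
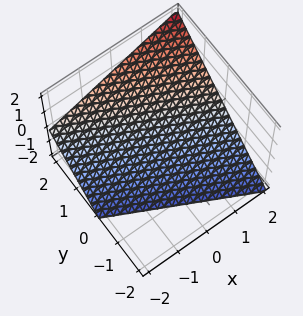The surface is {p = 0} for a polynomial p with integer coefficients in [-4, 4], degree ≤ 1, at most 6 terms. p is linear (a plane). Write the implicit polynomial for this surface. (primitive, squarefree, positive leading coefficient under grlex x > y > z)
x + 2*y - 2*z - 2

1. deg p = 1. The surface is flat (a plane).
2. Against the integer gridlines: one y-axis crossing is at y = 1; it crosses the x-axis at the gridline x = 2; it crosses the z-axis at the gridline z = -1.
3. Solving for integer coefficients yields p as stated.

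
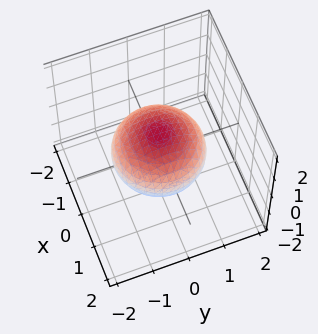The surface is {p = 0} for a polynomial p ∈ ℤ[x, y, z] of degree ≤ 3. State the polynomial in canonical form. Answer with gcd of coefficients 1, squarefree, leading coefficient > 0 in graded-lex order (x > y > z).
2*x^2 + 2*y^2 + 3*z^2 - 3

1. The degree is 2 — bounded and convex; a quadric.
2. By symmetry, the z-axis is an axis of rotation, so x and y enter only as x² + y²; it's symmetric under z → −z, forcing even powers of z.
3. Observable constraints: among the integer gridlines, it crosses the z-axis at z ∈ {-1, 1}; a circular section at z = 0 has radius between 1 and 2.
4. Fitting integer coefficients to these (and the overall shape) gives p.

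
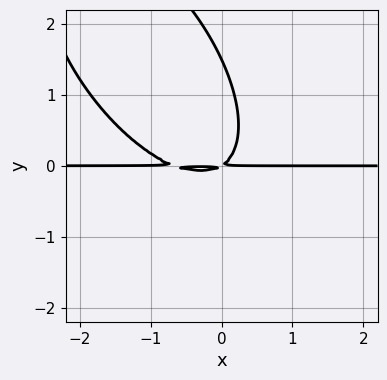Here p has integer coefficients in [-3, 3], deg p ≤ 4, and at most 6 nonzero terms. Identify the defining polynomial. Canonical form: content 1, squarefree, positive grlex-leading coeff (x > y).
3*x^2*y + 3*x*y^2 + 2*y^3 + 2*x*y - 3*y^2

1. deg p = 3.
2. Checking where it meets the axes: the visible x-axis segment lies entirely on the curve.
3. Together with the visible shape, these determine p as stated.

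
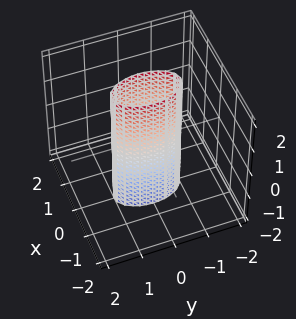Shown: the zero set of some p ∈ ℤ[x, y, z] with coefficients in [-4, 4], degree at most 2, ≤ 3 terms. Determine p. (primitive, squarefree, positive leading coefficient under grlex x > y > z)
3*x^2 + y^2 - 1

1. Degree: a cylinder; a quadric, so deg p = 2.
2. Symmetries: the x ↦ −x reflection is a symmetry, so x appears only in even powers; the y ↦ −y reflection is a symmetry, so y appears only in even powers; it's symmetric under z → −z, forcing even powers of z.
3. Observable constraints: it misses every integer gridline on the z-axis; among the integer gridlines, it crosses the y-axis at y ∈ {-1, 1}.
4. The integer polynomial consistent with all of this is the stated p.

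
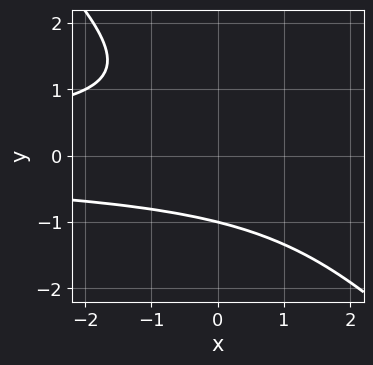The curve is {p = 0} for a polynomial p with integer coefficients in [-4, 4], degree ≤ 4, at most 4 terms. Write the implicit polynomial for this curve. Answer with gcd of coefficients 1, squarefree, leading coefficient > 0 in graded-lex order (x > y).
2*x*y^2 + 2*y^3 - y^2 + 3

First, deg p = 3. No degree-2 curve has this shape.
Then, reading off the gridlines: no x-intercept at any integer in the box; it crosses the y-axis at the gridline y = -1.
Finally, the integer polynomial consistent with all of this is the stated p.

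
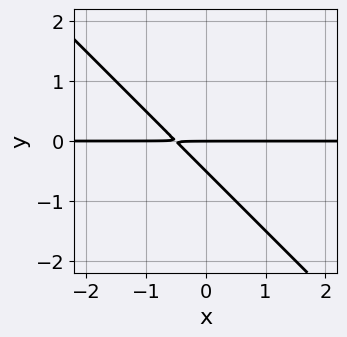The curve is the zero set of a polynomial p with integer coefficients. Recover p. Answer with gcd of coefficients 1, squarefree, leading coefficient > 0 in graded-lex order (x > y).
2*x*y + 2*y^2 + y

1. Degree: a generic line meets the curve in up to 2 points, so deg p = 2.
2. From the axis intercepts and sections: it crosses the y-axis at the gridline y = 0; the visible x-axis segment lies entirely on the curve.
3. The integer polynomial consistent with all of this is the stated p.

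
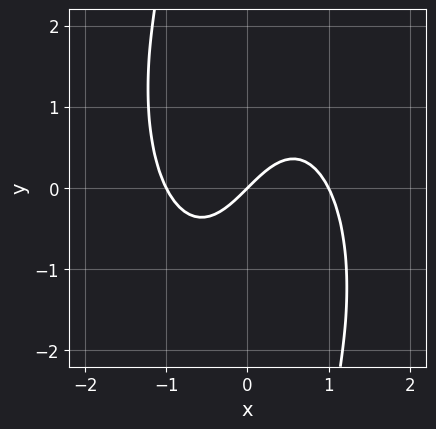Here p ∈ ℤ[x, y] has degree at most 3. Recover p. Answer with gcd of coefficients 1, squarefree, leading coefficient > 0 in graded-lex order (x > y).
3*x^3 + x*y^2 - 3*x + 3*y

First, degree: a generic line meets the curve in up to 3 points, so deg p = 3.
Then, observable constraints: it crosses the y-axis at the gridline y = 0; among the integer gridlines, it crosses the x-axis at x ∈ {-1, 0, 1}.
Finally, assembling these constraints gives the stated polynomial.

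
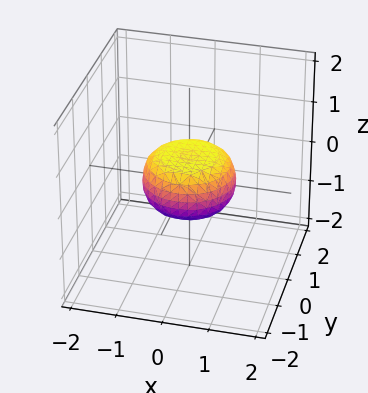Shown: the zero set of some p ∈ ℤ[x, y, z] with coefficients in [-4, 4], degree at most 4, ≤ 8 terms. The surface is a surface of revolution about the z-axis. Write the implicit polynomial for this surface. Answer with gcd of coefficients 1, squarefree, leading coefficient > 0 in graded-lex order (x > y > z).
2*x^4 + 4*x^2*y^2 + 2*y^4 - x^2 - y^2 + 3*z^2 - 1

First, deg p = 4. No degree-3 surface has this shape.
Next, symmetry: the surface is invariant under rotation about z: p = q(x² + y², z).
Next, checking where it meets the axes: the x-axis gridline crossings are at x ∈ {-1, 1}; among the integer gridlines, it crosses the y-axis at y ∈ {-1, 1}; a circular section at z = 0 has radius exactly 1.
Finally, the integer polynomial consistent with all of this is the stated p.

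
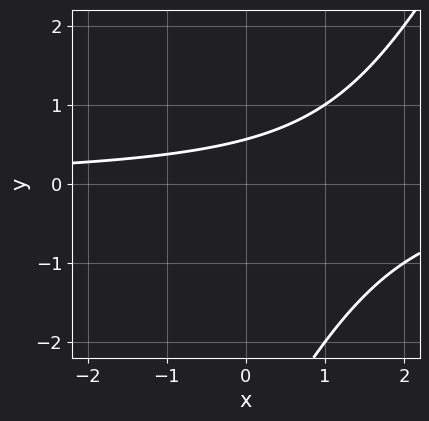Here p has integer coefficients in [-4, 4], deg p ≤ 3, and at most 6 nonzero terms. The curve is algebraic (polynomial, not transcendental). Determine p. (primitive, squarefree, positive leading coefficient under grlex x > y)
2*x*y - y^2 - 3*y + 2

Degree: a generic line meets the curve in up to 2 points, so deg p = 2.
Observable constraints: the curve avoids every integer x-axis point in the box.
Assembling these constraints gives the stated polynomial.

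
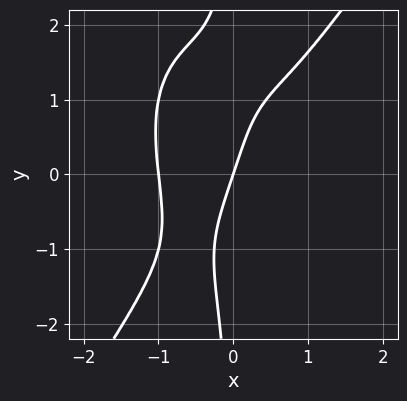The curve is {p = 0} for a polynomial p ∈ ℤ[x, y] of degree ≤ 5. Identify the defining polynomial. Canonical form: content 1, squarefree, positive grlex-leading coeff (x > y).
3*x^4 - x*y^3 + 3*x - y

First, deg p = 4.
Then, reading off the gridlines: one y-axis crossing is at y = 0; the x-axis gridline crossings are at x ∈ {-1, 0}.
Finally, these observations pin down the coefficients.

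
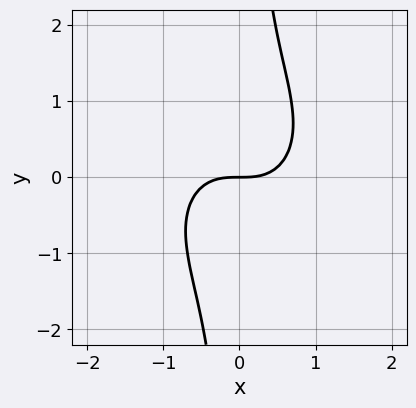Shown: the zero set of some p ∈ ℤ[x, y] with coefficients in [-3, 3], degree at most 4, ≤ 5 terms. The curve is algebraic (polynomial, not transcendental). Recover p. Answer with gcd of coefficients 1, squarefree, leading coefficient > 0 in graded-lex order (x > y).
x^3 + x*y^2 - y

1. The degree is 3 — no degree-2 curve has this shape.
2. Observable constraints: it crosses the x-axis at the gridline x = 0; one y-axis crossing is at y = 0.
3. Putting this together gives p.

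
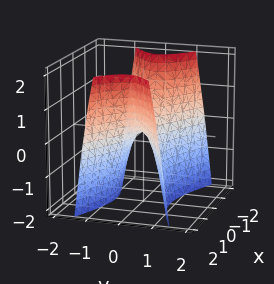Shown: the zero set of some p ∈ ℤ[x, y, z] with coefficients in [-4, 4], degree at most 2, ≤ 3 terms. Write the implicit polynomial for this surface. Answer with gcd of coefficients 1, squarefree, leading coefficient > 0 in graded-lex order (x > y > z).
x^2 - 3*y^2 - z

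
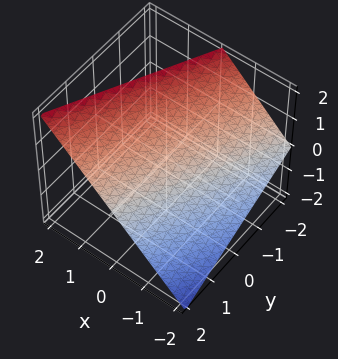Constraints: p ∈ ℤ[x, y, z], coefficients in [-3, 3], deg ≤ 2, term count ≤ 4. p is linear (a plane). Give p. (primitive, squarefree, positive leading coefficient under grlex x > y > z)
1. deg p = 1. The surface is flat (a plane).
2. Observable constraints: it crosses the z-axis at the gridline z = 1; it crosses the x-axis at the gridline x = -1; it meets the y-axis at y = 2 (among the integer gridlines).
3. Assembling these constraints gives the stated polynomial.

2*x - y - 2*z + 2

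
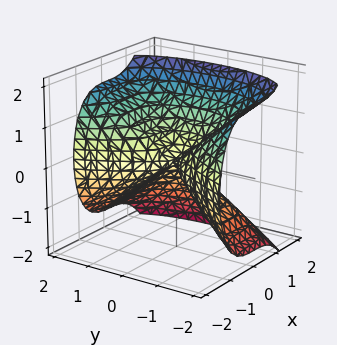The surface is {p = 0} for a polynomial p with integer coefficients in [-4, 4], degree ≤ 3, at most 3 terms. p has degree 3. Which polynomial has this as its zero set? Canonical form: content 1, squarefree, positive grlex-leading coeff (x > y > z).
(a) deg p = 3. A generic line meets the surface in up to 3 points.
(b) Checking where it meets the axes: it crosses the z-axis at the gridline z = 0; one y-axis crossing is at y = 0; it crosses the x-axis at the gridline x = 0.
(c) Matching integer coefficients to the picture gives p.

3*x^3 + 2*y^2 - 3*z^2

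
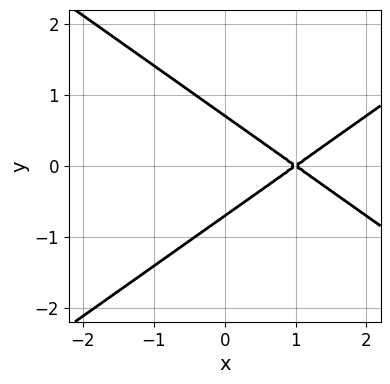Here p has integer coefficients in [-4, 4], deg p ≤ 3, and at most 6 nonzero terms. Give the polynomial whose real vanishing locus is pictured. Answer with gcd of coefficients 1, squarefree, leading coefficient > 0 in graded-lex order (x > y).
x^2 - 2*y^2 - 2*x + 1

First, the degree is 2 — no degree-1 curve has this shape.
Next, symmetries: the y ↦ −y reflection is a symmetry, so y appears only in even powers.
Then, from the axis intercepts and sections: one x-axis crossing is at x = 1.
Finally, assembling these constraints gives the stated polynomial.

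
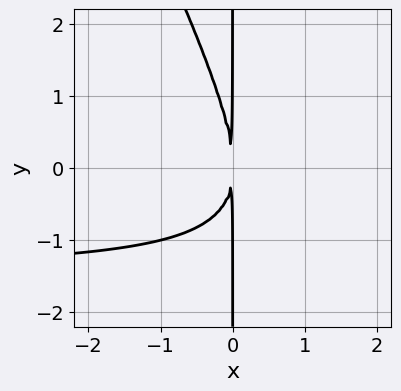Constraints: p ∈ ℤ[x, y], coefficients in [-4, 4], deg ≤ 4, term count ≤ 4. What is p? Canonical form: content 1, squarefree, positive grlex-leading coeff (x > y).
First, deg p = 3. A generic line meets the curve in up to 3 points.
Then, observable constraints: every point of the y-axis in the box is on the curve.
Finally, these observations pin down the coefficients.

2*x^2*y + x*y^2 + 3*x^2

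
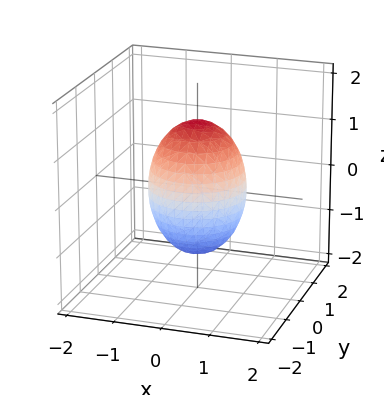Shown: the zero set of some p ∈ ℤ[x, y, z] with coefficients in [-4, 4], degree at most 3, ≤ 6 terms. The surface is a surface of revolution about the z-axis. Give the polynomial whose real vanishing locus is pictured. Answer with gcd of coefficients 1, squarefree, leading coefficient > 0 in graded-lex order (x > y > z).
2*x^2 + 2*y^2 + z^2 - 2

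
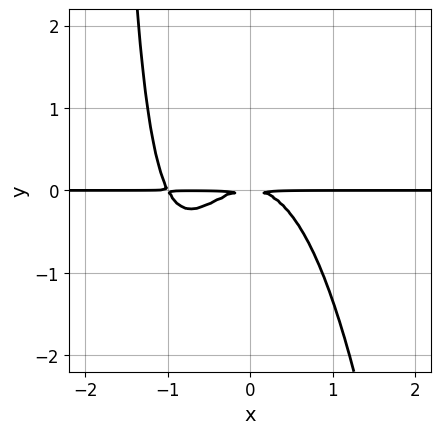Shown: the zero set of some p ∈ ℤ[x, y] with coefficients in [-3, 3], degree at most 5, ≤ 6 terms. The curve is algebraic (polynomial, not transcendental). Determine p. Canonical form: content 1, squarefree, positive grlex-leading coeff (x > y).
First, degree: no degree-3 curve has this shape, so deg p = 4.
Next, checking where it meets the axes: the visible x-axis segment lies entirely on the curve.
Finally, assembling these constraints gives the stated polynomial.

2*x^3*y + 2*x^2*y + x*y^2 + 2*y^2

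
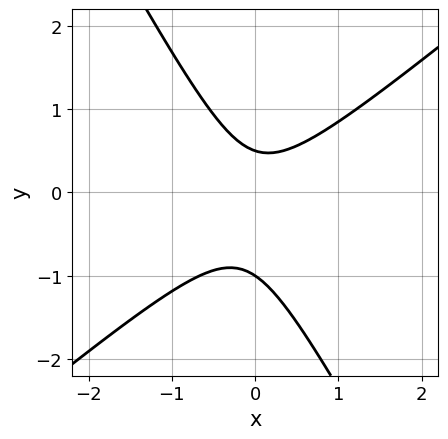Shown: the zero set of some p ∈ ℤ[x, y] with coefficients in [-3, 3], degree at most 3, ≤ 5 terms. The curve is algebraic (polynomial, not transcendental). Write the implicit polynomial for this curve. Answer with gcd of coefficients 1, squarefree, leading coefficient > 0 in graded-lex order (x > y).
3*x^2 - 2*x*y - 2*y^2 - y + 1

The degree is 2 — a generic line meets the curve in up to 2 points.
Against the integer gridlines: it crosses the y-axis at the gridline y = -1; the curve avoids every integer x-axis point in the box.
The integer polynomial consistent with all of this is the stated p.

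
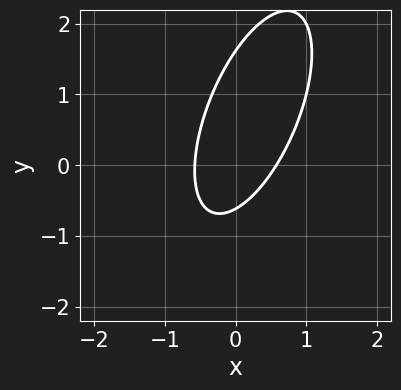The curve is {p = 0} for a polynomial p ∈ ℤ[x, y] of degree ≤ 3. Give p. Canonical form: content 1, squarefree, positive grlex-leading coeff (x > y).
(a) deg p = 2.
(b) Solving for integer coefficients yields p as stated.

3*x^2 - 2*x*y + y^2 - y - 1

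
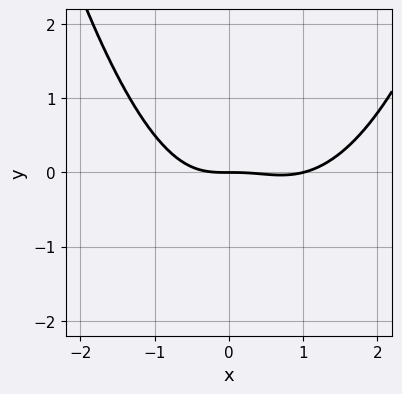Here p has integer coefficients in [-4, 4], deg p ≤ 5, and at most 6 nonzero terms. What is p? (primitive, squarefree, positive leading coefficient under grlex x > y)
x^4 - x^3 - 2*x^2*y - 2*y

Degree: the shape is more complex than any degree-3 curve, so deg p = 4.
Checking where it meets the axes: it crosses the y-axis at the gridline y = 0; the x-axis gridline crossings are at x ∈ {0, 1}.
The integer polynomial consistent with all of this is the stated p.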